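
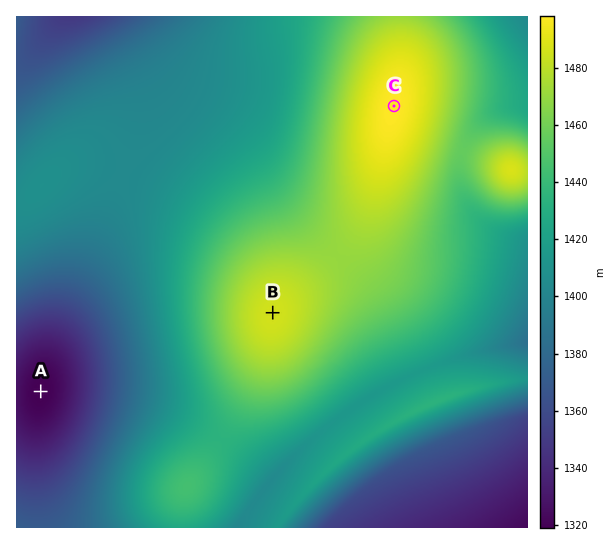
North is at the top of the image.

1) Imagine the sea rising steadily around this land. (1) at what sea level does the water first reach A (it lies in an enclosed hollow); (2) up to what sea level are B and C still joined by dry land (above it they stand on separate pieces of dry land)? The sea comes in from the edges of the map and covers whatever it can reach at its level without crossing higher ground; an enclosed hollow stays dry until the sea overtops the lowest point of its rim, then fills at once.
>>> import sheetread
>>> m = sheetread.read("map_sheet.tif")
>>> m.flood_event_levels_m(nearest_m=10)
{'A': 1330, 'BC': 1470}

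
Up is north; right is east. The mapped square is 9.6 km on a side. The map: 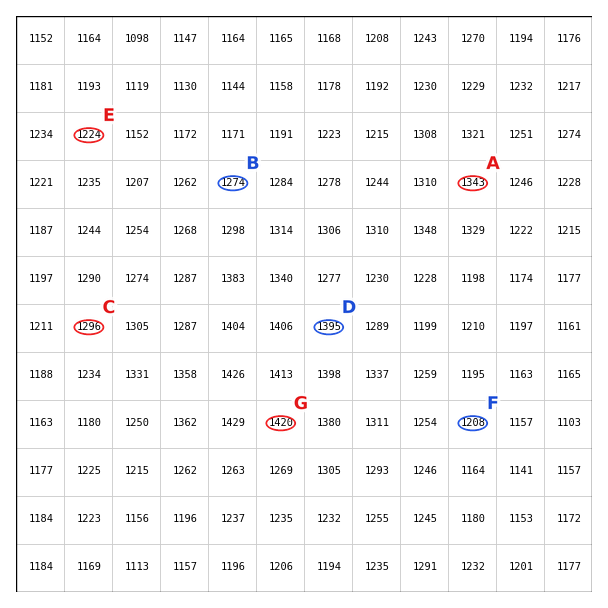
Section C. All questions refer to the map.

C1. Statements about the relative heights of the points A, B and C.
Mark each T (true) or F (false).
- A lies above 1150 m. T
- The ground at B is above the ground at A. F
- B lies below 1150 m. F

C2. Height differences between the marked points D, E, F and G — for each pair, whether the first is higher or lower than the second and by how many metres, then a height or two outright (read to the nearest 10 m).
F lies lower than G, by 210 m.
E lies lower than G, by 200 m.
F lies lower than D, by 180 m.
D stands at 1390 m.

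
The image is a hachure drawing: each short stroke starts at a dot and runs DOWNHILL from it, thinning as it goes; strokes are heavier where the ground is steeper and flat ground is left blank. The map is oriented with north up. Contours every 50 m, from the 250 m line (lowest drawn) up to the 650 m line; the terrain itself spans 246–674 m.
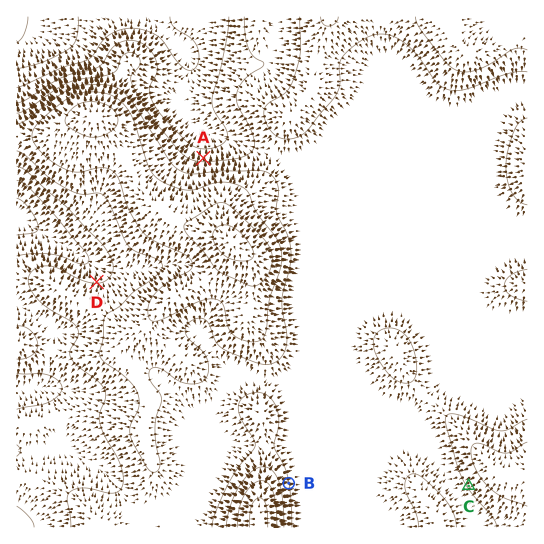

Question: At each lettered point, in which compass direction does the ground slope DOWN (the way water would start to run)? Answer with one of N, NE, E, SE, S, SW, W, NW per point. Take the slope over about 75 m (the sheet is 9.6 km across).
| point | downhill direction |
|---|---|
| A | N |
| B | E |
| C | SW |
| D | N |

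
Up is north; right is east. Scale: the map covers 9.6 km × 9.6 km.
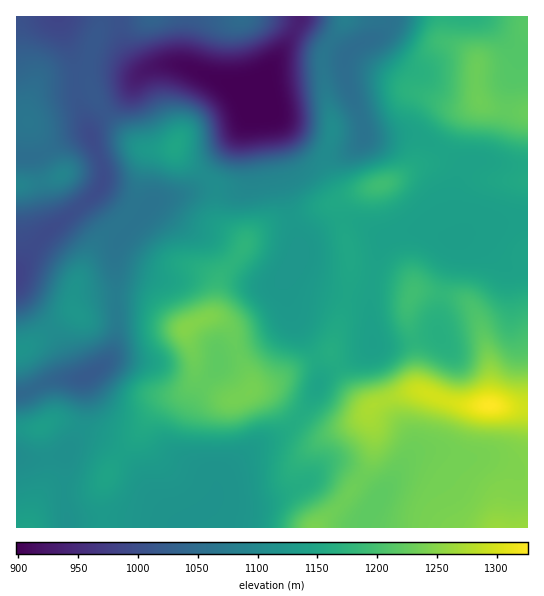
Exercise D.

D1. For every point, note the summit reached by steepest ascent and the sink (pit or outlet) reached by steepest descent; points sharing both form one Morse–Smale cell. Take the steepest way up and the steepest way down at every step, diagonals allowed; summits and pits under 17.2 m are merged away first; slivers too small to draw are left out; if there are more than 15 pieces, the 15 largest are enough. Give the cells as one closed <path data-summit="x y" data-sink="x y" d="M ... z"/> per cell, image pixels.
<path data-summit="490 406" data-sink="254 95" d="M527 220l-20 1-28 7-16 7-6 5-7 0-23-9-10-2-11 2-20 8-10 22-7 43-10-5-25-4-28-8-11-7-6-9-5 8 3 22 4 12 18 32 11 25-1 15-19 32-15 15-30 15-25 20-13 12-1 18-3 5-4 5-22 9-9 8-25-27-16-27-15-15-23-15-17-3-13 10-4 7-1 49 4 24 459 1z"/><path data-summit="186 327" data-sink="254 95" d="M257 100l-2 7-18 27-33 44-10 10-9 5-34 10-11 15-19 19-6 14 1 46 29 3 9 5 17 16 14 8 10 29 0 21-3 6-7 7-24 11-12 12-8 14-10 8-18 2-32-11-8 13 1 2 8-6 13 2 12 5 15 11 15 15 12 21 28 33 10-8 22-9 4-5 3-5 1-18 22-20 16-12 30-15 19-21 16-30 0-11-4-12-25-45-6-18-1-16 13-21 2-16-19-65-9-59z"/><path data-summit="479 101" data-sink="254 95" d="M527 16l-137 0-2 10-7 9-24 10-9 8-3 5-1 9 4 20 13 31 5 18 17 1 31-2 16 8 35 23-5 8-5 16 0 17 5 18-1 12 20-9 28-7 21-2z"/><path data-summit="382 185" data-sink="254 95" d="M267 109l-2 1 7 13 8 54 19 65 0 12-10 19 12 11 17 7 41 8 10 5 7-43 10-22 20-8 11-2 10 2 23 9 5 0 4-3 1-12-5-18 0-17 5-16 5-8-24-17-27-14-31 2-18-2-4 7-8 7-11 4-11 0-16-6-16-11z"/><path data-summit="175 146" data-sink="254 95" d="M174 64l-16 1-17 8-12 17-24 21 3 6 31 30 6 2 12 1-7 2-6 11-7 32-8 16 8 6 3 0 11-14 34-10 9-5 37-45 25-40-1-8-12-6-56-22z"/><path data-summit="186 327" data-sink="87 375" d="M133 297l-17 1 1 32-5 24-10 13-18 11 1 31-4 20 32 10 14 0 8-4 26-32 24-11 10-13 0-21-10-29-14-8-21-18z"/><path data-summit="62 175" data-sink="17 275" d="M86 79l-41 1-9 6-7 13-2 11 1 12 21 39 12 14-15 6-30 5 1 83 25-33 45-35 14-15 3-11-1-9-12-29 0-11 13-15-8-10-7-19z"/><path data-summit="242 18" data-sink="254 95" d="M299 16l-180 0 0 10 6 24 17 19 24-5 16 1 72 30 42-66z"/><path data-summit="490 406" data-sink="254 95" d="M299 20l-44 77 11 12 49 38 16 6 11 0 8-2 14-13 0-9-19-52-1-14 3-9-46-30z"/><path data-summit="77 313" data-sink="17 275" d="M95 193l-53 43-26 34 1 81 12-4 46-36-2-16 7-20 19-34 20-18z"/><path data-summit="77 313" data-sink="87 375" d="M115 297l-13 0-15 4-58 46-12 4-1 42 11-1 24-12 30-1 21-12 9-10 5-16 1-28z"/><path data-summit="62 175" data-sink="58 17" d="M101 16l-85 1 1 104 11 0 0-18 5-13 6-7 12-4 37 0 1-24 11-28z"/><path data-summit="27 527" data-sink="254 95" d="M65 453l-18 6-31-2 1 71 51-1-4-24z"/><path data-summit="175 146" data-sink="17 275" d="M105 112l-14 14 0 11 9 21 4 16-4 16 29 22 8-17 10-40 4-4 6-1-12-1-6-2z"/><path data-summit="62 175" data-sink="254 95" d="M118 16l-17 1-1 10-12 35 1 23 7 16 9 11 16-13 8-9 8-13 10-7-5-1-17-19-5-15z"/>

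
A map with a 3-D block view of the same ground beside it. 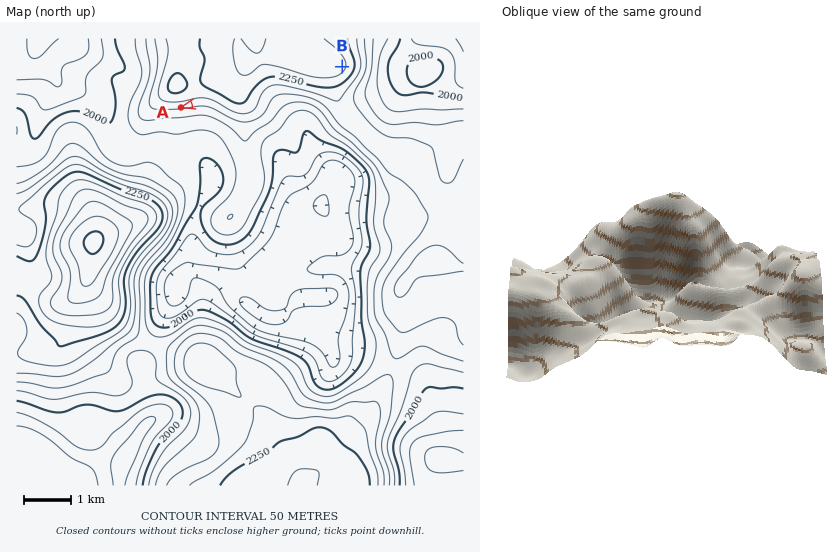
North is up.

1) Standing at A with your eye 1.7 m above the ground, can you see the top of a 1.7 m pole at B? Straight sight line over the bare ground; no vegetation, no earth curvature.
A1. no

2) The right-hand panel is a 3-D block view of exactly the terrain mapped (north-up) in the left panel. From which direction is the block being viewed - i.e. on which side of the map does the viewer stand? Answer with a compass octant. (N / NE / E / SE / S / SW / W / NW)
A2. E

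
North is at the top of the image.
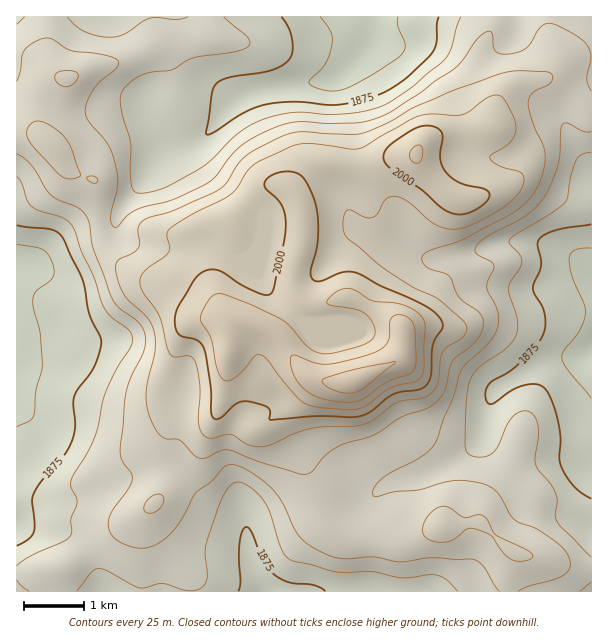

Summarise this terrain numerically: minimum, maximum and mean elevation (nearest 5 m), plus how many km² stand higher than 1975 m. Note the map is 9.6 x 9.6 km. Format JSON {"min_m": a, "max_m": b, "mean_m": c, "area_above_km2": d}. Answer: {"min_m": 1835, "max_m": 2090, "mean_m": 1930, "area_above_km2": 20.7}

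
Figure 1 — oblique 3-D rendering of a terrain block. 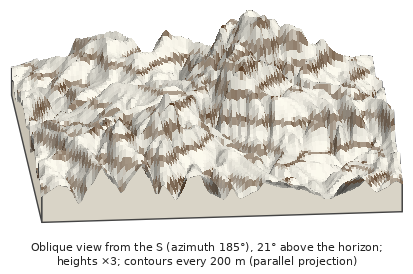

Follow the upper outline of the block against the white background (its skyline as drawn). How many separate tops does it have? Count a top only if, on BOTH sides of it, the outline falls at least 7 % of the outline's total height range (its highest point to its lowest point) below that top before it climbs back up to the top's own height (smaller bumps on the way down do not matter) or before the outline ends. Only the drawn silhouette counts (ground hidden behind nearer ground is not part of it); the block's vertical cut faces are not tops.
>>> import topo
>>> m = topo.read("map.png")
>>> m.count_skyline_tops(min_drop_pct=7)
3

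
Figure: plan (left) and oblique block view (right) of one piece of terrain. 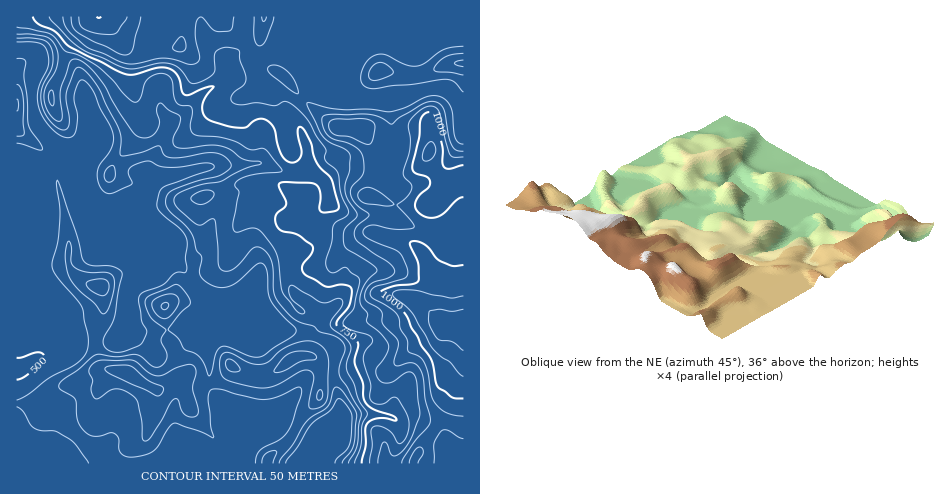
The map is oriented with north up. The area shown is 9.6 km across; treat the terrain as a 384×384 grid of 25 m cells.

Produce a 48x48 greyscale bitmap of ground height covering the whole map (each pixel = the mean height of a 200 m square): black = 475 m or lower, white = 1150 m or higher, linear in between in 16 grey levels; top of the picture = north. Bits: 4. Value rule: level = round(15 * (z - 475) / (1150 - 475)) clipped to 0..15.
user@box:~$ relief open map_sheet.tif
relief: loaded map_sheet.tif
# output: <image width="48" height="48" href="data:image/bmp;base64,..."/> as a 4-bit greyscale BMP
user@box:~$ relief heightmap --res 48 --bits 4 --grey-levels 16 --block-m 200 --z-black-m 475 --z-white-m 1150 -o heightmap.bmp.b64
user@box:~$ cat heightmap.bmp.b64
<image width="48" height="48" href="data:image/bmp;base64,Qk32BAAAAAAAAHYAAAAoAAAAMAAAADAAAAABAAQAAAAAAIAEAAATCwAAEwsAABAAAAAAAAAAAAAAABEREQAiIiIAMzMzAERERABVVVUAZmZmAHd3dwCIiIgAmZmZAKqqqgC7u7sAzMzMAN3d3QDu7u4A////ABERERIiIzMiIiIjMiNEMRERI1eJmrqpmRERERIiMzMzIiIjMiI0MhEREkaIiKupmRERESIzMzRDIiIzIiIiMyERETaId5qpmREiIiMzMzRDMjMzIiIiIzERETaId4mpmiIiIjMzMzREMzMyIiIiIzIRETZ3Z4mqqiIiIjNDM0REREQyIiIiIjMyETVmZ4mquyIiIzNEM0RVREQyIiIiIjRDEkZ3d4mruxIiMzNERERVREQyMzMzMzRUI1eIeIm7zBEiMzRERFVVVUMzNEREQzRUNFeIiIm8zBERIzRFVWVERUQzRVVVVERERWeJmIm8zRERESNFVVQzNEMzVVRFVVRURWeJmZq83RERERIzMzMiMzMjRDM0VVVURWeImqvN3hERERIiESIjMzIiMiIjRFVERGeImrzd3hEREREiEREjMyIiIiIiI0RERWeImrze7hERERIiEREjMiIiIiIiIjRFZ4iJq83u7hERERIiIRI0MiIiIiIiI0RFZ4iaq83u7hERERIzIRJFUyIiIiIiNVVVVoiavN7u7hERESIzIRJFVDIiIiIjRVVVVomrze7d3REREiNEMREjMyIiIiIkVVVmZnm83d3MzBEREjREMRERIiIzMyIkVVZmZniqu7zMzBERIzMzIhEREiM0RDIkVWZ3d3iJmrzMzBERIyIRERERESM0REM0VmZ3d4iZqrzMzBERIyERERERESM0REREVmZ3iImaq8zLuxERIyERERERESM0RURFZmZniZqru8y7uxERIyERERERESM0VVVWZmZniau7u7u7uxERIhEREREREjREVVVWZmZniJq6qru7uxEREhERERERI0RERVVmZmZmd4mqqrzMuxERIhERERESNFVURVVmZmZmZ5qqq7zcyxERIRERERESNFVVVVVWZndmaKu7qrzNzBERIRESIhESI0RVVVVWZ3dmeauqqrvMzBERIRETMiEREiMzRVVWZmZmeJqqqrvMzBERERETMhERERIiM0RVVVVneJqqq8zMzBERERESMiIiIiIiM0RFZmZ3iJqqqs3cuxEhERERIzMzNDMzNFVVZ2Z3iJqqqr3cqiIhERERI0QzREREVVVWZ2Z4mquqqrzcqDIRIiERI0RENFVVZmZmZmeKu7uqqrzLmDESMyERJERENFZmZmZmdmeau7uqmrzLmDEUQyESNFVERFZnd3Znd3iZmZmZmavKmDElQyETRVVERVZnd3d3d4iIiIiIiJqpiDElQxEjRVVEVmZnd4iIiIiIiIiIiIiIiDEkQyEkVVVUVndmZ3iIiIiIiIiYiIiIiCETRCI1VmZVVnh3ZniImIiIiImqmZmZmSESRDNWZ4d2Z4iHd3iIiIiIiImqmYmaqiESREVniZmYiZiHd4iIiIiIiIiZiIiJqhESRniZqpmZmpiHd3iIiIiIiIiIiIiIiSI0V4mqqqmZmZiIiIiYiIiIiIiIiIiIiFVWeKu7uqmZmZiIiIiYiIiIiIiIiIiIiFZniavLu6mZmZiJmIiYiIiIiIiIiIiIiA=="/>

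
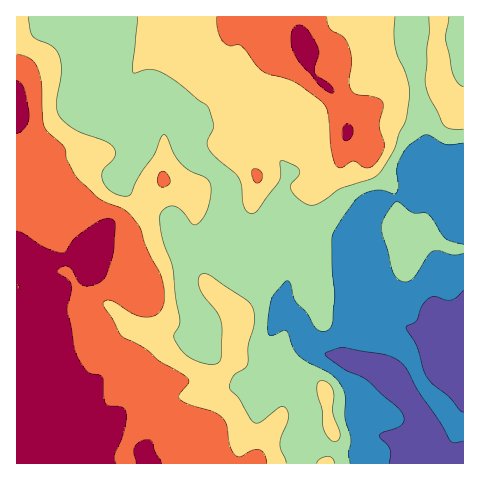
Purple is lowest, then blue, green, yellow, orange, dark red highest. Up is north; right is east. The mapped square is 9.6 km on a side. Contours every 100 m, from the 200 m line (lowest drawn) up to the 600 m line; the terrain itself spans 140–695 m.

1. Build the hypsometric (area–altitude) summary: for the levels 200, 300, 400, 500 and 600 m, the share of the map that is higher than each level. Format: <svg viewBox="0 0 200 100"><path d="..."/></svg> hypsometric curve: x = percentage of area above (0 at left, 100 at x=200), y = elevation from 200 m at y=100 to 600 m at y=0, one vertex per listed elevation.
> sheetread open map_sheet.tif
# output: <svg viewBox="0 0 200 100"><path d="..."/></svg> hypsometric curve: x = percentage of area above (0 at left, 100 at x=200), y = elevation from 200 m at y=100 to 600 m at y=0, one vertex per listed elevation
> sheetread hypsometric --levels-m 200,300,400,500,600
<svg viewBox="0 0 200 100"><path d="M190 100l-27-25-56-25-50-25-36-25"/></svg>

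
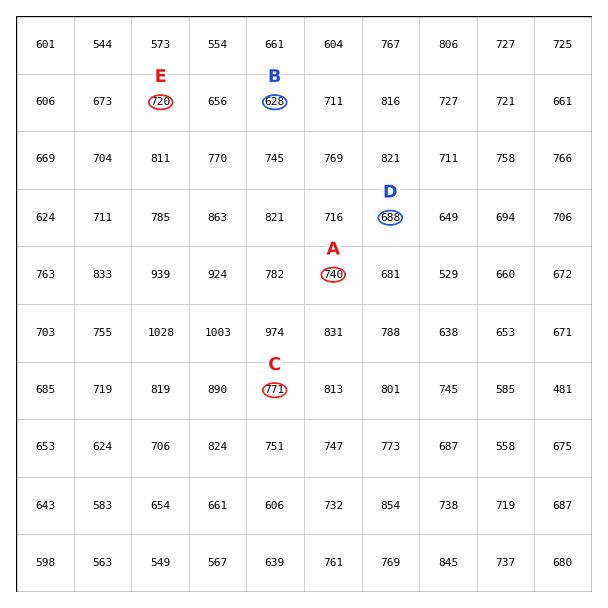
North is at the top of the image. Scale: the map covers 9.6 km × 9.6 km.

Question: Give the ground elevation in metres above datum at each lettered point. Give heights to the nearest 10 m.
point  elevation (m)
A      740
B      630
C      770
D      690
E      720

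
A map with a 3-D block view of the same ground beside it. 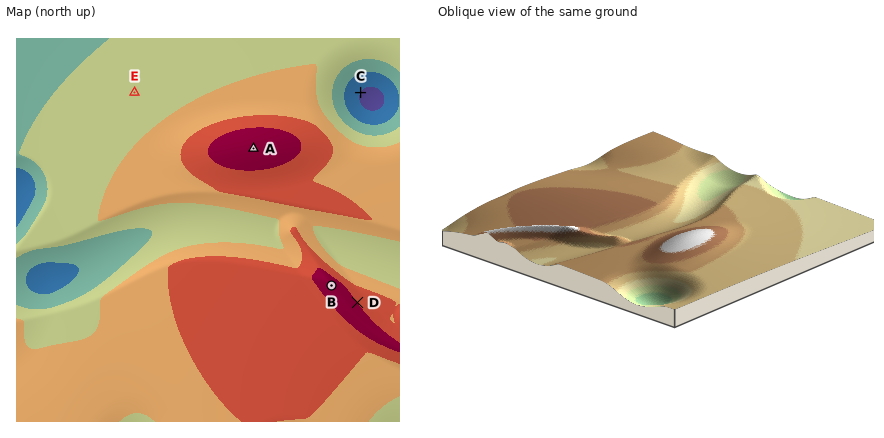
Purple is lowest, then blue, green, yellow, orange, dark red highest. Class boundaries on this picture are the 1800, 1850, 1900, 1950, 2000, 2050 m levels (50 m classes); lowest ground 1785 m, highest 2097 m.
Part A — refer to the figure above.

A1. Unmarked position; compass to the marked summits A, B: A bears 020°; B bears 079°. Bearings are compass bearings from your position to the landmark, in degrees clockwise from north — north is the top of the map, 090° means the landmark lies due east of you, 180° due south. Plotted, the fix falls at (194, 312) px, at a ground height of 2010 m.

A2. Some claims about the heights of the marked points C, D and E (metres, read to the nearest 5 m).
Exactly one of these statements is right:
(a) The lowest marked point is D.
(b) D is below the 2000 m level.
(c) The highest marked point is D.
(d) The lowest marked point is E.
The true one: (c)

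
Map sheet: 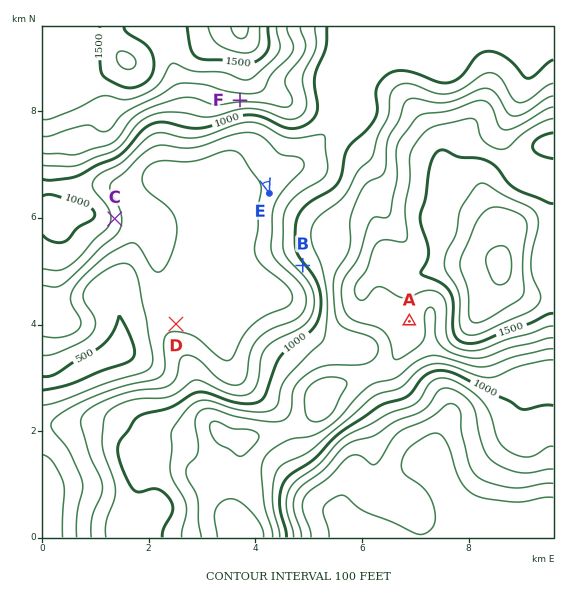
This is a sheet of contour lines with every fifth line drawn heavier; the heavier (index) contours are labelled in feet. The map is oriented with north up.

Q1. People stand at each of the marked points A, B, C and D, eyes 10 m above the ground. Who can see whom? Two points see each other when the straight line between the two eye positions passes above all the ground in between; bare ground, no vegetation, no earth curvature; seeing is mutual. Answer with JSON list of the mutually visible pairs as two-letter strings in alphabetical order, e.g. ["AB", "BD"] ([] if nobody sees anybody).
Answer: ["BC", "BD", "CD"]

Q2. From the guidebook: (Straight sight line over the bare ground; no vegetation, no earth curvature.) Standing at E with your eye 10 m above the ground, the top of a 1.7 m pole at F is visible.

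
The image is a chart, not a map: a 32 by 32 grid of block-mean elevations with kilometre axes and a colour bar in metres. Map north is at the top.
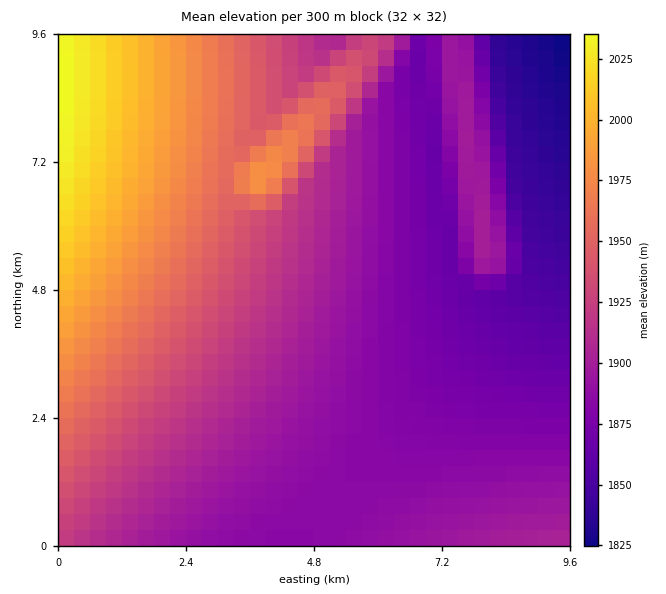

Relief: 1825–2040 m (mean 1915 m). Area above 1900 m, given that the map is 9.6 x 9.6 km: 44.5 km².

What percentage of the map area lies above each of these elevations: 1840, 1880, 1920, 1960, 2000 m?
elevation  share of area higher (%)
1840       97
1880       77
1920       37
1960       19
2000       6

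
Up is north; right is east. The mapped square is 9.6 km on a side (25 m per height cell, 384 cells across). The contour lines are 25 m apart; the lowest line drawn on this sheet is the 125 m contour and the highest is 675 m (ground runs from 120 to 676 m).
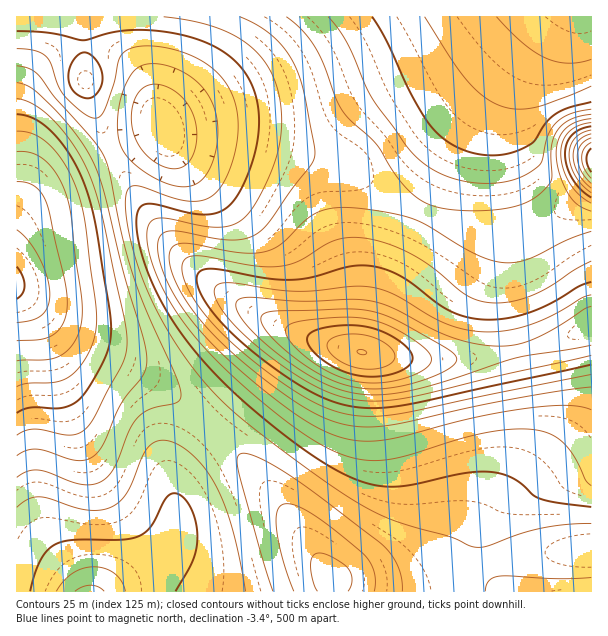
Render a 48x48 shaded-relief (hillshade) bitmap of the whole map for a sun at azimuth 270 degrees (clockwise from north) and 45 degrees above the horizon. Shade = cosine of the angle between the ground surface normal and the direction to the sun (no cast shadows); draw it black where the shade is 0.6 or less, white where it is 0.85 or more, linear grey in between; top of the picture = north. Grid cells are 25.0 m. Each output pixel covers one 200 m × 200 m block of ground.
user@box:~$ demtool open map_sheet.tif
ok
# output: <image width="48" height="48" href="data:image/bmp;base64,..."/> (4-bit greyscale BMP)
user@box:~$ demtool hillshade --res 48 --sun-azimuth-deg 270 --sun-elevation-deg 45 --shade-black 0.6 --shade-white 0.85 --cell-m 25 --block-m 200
<image width="48" height="48" href="data:image/bmp;base64,Qk32BAAAAAAAAHYAAAAoAAAAMAAAADAAAAABAAQAAAAAAIAEAAATCwAAEwsAABAAAAAAAAAAAAAAABEREQAiIiIAMzMzAERERABVVVUAZmZmAHd3dwCIiIgAmZmZAKqqqgC7u7sAzMzMAN3d3QDu7u4A////AIiZmGREVWZmZVRDM0V4mZiHd3d3d3d3d4iIh2VVVmZmVUQzNEV4mZmHd3d3ZmZmZoiId2ZmZmZmVUQzNFZ4mZiHd3d2ZmZmZnd3d2ZmZmZlVEMzRWeIiYiHd3dmZmZmZnd3dmZ3d3ZlVEM0RWeIiIh3d3dmZmZmZnd2Zmd3d3ZlVEM0VniIiId3d3d2ZmZmZndmZmd4h3ZlRERFZ4iYiHd2Zmd3d2ZmZndmZmeIiHZVRERFZ4iYh3dmZmZ3d3d3d3dlVniIiHZVRERWeImIh3ZmZmZ3d3d3d3dlVniZiHZVREVniJmId2ZmZmZnd3d3iHdlZniZiHZVRVZ4iZmId2ZmZmZmd3d3iHdlZ4mZh2ZVVWeImZiHdmZmZmZmZ3d3eHdmZ4mZh2ZVZniJmZiHdmZVVWZmZ3d3d3dmeJmZh2ZmZ4iZmZiHdmVVVVVmZmd3d3dmeJmZh2ZneImZmZiHdlVVVVVVZmZ3d3dneJmZh3d4iZmqqZmHdlRERERVVVZmd3dniJmZh3eImaqqqqmIdlRDNERERVVWZnd3iZmZiIiZqqqqqqqYdlQzM0RERERVVWZ3iZmZmZmaqru7u6qZdlQzNERVVVVERGZ3iaqZmaqqu7u7u7qpdkMzNEVWZmZVVGZ4maqqqqu7u7u7uqqYZTMiNEVmZ3d2ZXd4mqqqq7vMzLu6qZiHVDIiNEVmd3iId3eJqqu7u8zMzLqYh3dmVDMzNEVmd4iJmHiZq7u7zM3cy6h3ZmZmVUMzRFVmd4iZmYiaq7u8zd3cuYZlVmZmZVRERVVmZ3iJmYmau7vM3d3Kl2VVZnd3ZlVVVVVmZ3eIiJmqq7zN3tyodVVWZ3d3ZmVVVVVmZ3eIiJmaq7zd7cqHVVVnd4d3ZmVVVVZmZ3d4iImaq83e3LllVWZ3iId3ZmVVVWZmZ3d3d4iZq83u25dVVneIiId3ZmZWZmZmZnd3d4iZq83tuXVVZ4iIiId2ZmZmZmZmZmZnd3iJrN3cp1VWeImZiHd2ZmZmZmZmZmZmZneJvN3KhlVniZmZiHd2Znd3d3dmZmVVMneKvNy4ZEV4mZmZiHdmd3d3d3d2ZlVBAHeKvNuWVFaJmZmZiHdnd4iId3d2ZlQQAHeazMp1RFeJmZmZiHd3eIiIh3d2ZlMAAHibzLhkNGiZmqmZmHd3eIiIh3d2ZlIAAHiby6dDNXiZmpmZmId3iImIh3d3ZlEAAHiruoUyNXiZmZmZmIiIiIiIh3d3ZlIAAIirunQiRniZmZmZmYiIiIiIh3d3dmQgAYmruFISRniZmZmZmZiIiIiIh3d3d2ZUM4m7qEISRniJmZmZmZiIiIiId3d3d3ZmVYmrp0ITRniImZmZmZiIiIiId3d3d3dmZYiql0MjVniIiZmZmZiIiIiId3d3d3d2ZniJh1REVneIiIiZmYiIiIiId3d3d3d3Znd4d2VVZ3d4iIiIiIiIiIiId3d3d3d3Zmd3dmZmZ3d3iIiIiIiIiIiId3d3d3d3dmZnZmZmZ3d3d4iIiIiIiIiId3d3d3d3dg=="/>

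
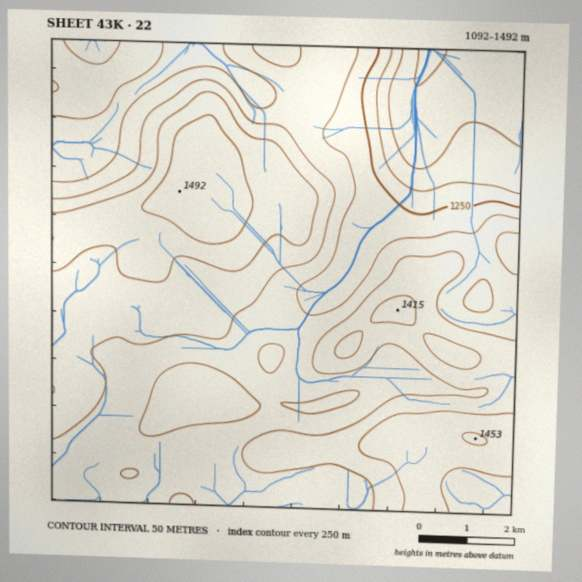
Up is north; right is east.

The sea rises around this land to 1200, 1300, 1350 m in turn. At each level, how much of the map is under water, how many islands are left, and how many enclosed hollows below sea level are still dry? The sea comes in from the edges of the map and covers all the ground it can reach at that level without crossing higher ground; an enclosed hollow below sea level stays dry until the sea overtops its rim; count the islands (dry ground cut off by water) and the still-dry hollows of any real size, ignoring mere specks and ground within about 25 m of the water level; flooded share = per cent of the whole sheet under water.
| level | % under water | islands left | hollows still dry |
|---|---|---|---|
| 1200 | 8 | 0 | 0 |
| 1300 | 20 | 0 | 0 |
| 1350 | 58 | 0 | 0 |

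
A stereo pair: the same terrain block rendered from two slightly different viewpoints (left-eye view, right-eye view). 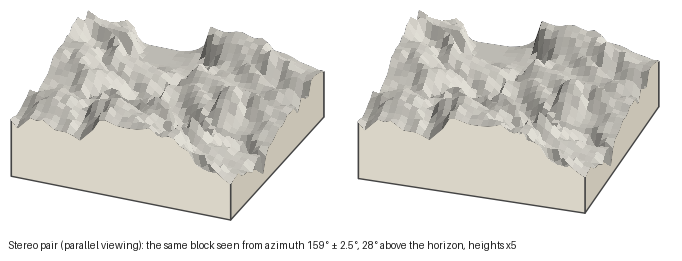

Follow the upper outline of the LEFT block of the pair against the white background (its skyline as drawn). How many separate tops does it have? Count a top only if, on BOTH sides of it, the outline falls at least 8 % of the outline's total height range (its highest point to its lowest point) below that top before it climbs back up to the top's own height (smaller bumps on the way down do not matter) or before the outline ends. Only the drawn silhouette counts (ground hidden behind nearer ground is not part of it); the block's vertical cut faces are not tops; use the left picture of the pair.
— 3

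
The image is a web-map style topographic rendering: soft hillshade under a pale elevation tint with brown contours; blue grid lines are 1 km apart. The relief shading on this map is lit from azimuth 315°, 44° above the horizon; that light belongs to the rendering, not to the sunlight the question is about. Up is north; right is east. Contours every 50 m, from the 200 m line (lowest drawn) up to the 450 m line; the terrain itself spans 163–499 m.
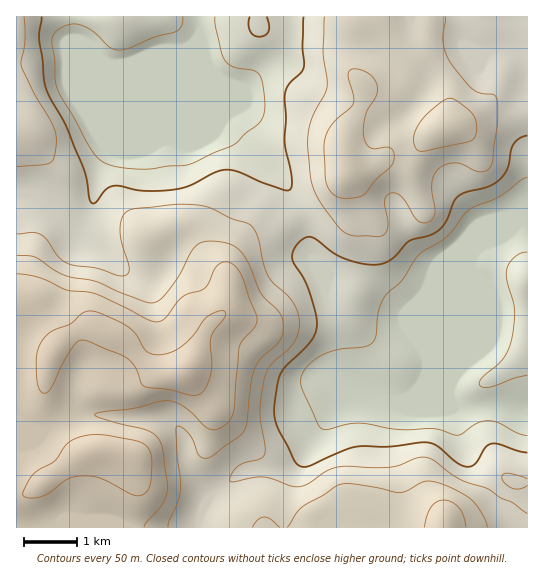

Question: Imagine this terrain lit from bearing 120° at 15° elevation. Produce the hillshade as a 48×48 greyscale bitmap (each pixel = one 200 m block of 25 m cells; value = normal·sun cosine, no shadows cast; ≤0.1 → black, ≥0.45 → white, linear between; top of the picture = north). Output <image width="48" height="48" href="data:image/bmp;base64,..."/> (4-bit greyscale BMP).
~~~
<image width="48" height="48" href="data:image/bmp;base64,Qk32BAAAAAAAAHYAAAAoAAAAMAAAADAAAAABAAQAAAAAAIAEAAATCwAAEwsAABAAAAAAAAAAAAAAABEREQAiIiIAMzMzAERERABVVVUAZmZmAHd3dwCIiIgAmZmZAKqqqgC7u7sAzMzMAN3d3QDu7u4A////AJmYd3d4ic3blkRFZnZWd3d3dlMjeqqph5qph3h3ec7sp1RFVmVFZ3d3dlMjaaqYd4mrmIh3eb7tuGVEVWUzVmd3dlQjV4mHd1abqYd3eK3tuXZURWUxJFZmZlREVmd3d0RomYh3eKzcqph2VmZBAkVVVURWZlRWZ1RFeIiHeb3bmaqXd4hiACREQzNXdkI1ZmVERniHeL3ZeKupiZmEESNEMyNXhkI1VXZUM0ZmZ6zJZ6y6qqqWQiNEQyJHdjI1VXdlQzRFVXqoZpzMu6mXZDRFRDI1ZTNGZnd3ZURVVniHVpzd3LmIdkRVVURFVTNWdmeIh3d4iZmGVove7bmIh2ZmZmZmZVVXd2aKmHiJq7uXd4rO7sqIh3d3d3d3dmd4iFV6qGd4iaupmprO/tuYiHd3d3d3ZmiJmUR6qGZmZniJu7q+/tyYd3d3d4d3dUaJmURquWZmZVVXrLq9/+25h3h3d4h3dkNXiERZuoZmZlQ0erqs7//rmIh3d4h3d2Q0Z1RHqod3d3UzWKqqzv/+uYiId4h3d3ZDRWRFeYd3iIZDR6uqq9/+ypmZiHd3d3djNHZEVmZ3eHVERpq6qs3duYmqmHd3d3d0I3dlRFZmd2Q0RXmrqazMqImqqHd3d3d1M3d2VEVmZkISRFebqZq7l3irqYd3d3d1M3d3ZEVmZkIBMzWbuYmqhmeruph3d3dlNGZnZEVmVVMRMzSMyoiZhmeaqql3d3dkM1VmVEVlVWUiMySMyoiId2eJq7qHd3dkIlV3ZEVVVXZTMzSLy5iId3eJrMuXd3ZUIkWJhlVURXhkQzR6uqmYd3iJrNy5d3ZkM0WJh2VTRXiGVEV5maqYZniJrN3dqHdmRFV4h2VDNGeHdmZniJqYZWiImqvf+4d3ZWZ4h2VCI0Vnd3ZneIiHVWeImYi//qh3d2Z3eHVDMzNFZndmd3d2VXiJqGad/sqYd2d3eIZEQzMzRWd2Z3ZURYmrqGabzcy6mHd3iZZEVEMyM1Z3ZmZDJIq8uGirqrzduoh3iqdVVURDIjVnZmUyE2m8uYm7mZve3JmImqhlVVVUIiRWZlQxEliaqYm7qInN3JmZmql2VVVVQiNVZVQyEliIiHi7qYnNy5mqu6l3d2ZmZDNFVUMyEliHZ3eauprMuomrzKh3d3d3d1RFVDMyEliXZlVoqqvMuniby5d3d3d3d3ZVQzMyEleYdlM2iau7qnibuod3d3d3d3dlQyMzIkaJh2MjZ5qqmHiruXd3d3d3d3d2QyNEMjV4iIUzV4iZh4m8qHd3d3d3d3d2QyNEMzV4iIdUV3d4mIrcl3d3d3d3d3d3UzMzMzV4iIh1aIZnmZvdl3d3d3d3d3d3ZURDIjVnd3h3eIZXiZvdl3d3d3d3d2Z4h1VDIkVnd3eIiHdmeKvcl3d4qYd3dlRoiHZDI1Zmd3eJmHd3d8zcl3Zoq6mIdkRWiIdDNFZ3d3d5mHeId83cqGZnmqqqhkNGeIdCNFZ3iHZ5mHeIh7zcqXZnmZqqlkRWeIdCJFZ4iIZ5mHiIhw=="/>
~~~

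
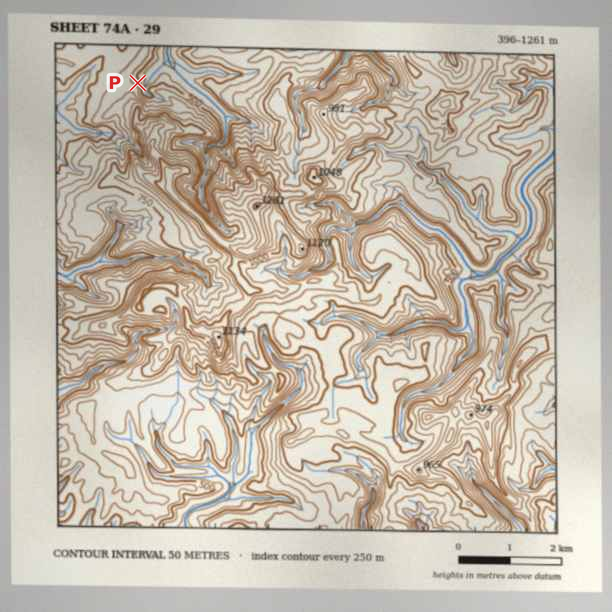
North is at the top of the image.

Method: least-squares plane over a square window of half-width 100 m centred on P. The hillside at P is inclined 26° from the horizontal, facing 69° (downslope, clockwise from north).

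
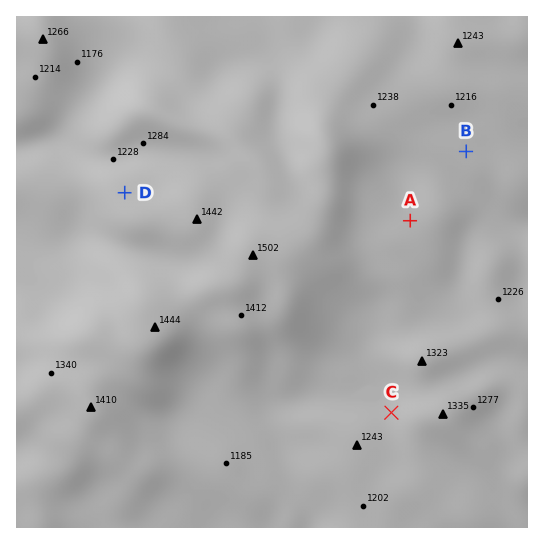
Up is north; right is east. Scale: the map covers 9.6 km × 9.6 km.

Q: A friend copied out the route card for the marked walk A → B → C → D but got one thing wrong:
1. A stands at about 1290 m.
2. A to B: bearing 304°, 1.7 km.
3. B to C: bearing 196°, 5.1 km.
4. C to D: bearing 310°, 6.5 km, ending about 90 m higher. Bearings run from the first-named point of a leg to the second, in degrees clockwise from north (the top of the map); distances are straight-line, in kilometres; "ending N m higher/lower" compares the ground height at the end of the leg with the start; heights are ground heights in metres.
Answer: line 2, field bearing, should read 39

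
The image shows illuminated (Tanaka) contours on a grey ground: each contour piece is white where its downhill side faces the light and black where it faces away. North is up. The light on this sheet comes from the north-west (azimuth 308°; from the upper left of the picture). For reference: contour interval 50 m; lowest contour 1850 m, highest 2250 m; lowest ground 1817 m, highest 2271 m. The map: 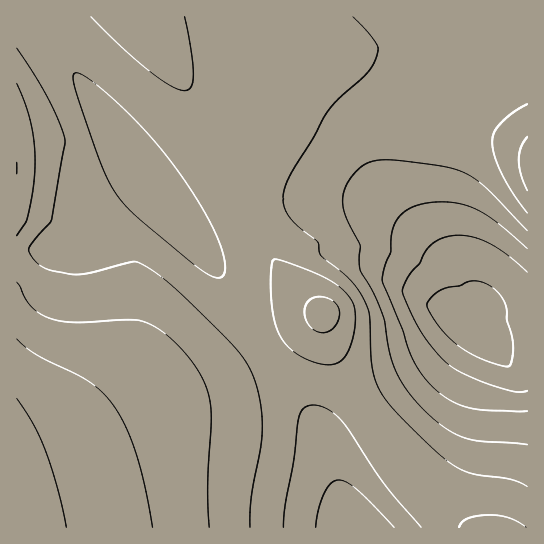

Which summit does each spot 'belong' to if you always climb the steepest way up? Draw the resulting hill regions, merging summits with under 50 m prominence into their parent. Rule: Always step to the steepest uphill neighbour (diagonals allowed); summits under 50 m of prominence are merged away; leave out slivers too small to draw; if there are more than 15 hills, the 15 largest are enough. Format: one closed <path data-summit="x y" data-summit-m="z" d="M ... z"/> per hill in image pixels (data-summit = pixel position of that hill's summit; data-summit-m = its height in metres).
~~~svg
<path data-summit="17 527" data-summit-m="2271" d="M527 16l-492 1 2 6 47 63 36 57 24 34-39 28-7 30-31 5-33 11-18 3 1 274 511-1-1-210-22-1-32 17-10-5-30 33-87 55-14 14-4 8 1 19-10-27-15-25-40-54-51-88-30-38 0-2 14 0 28-16 18-6 106-2 22 5 19 9 28 22 25 24 18 23 1 43 6-36-19-40-8-38 0-20 6-33 12-40 13-24 30-31 26-17z"/><path data-summit="326 314" data-summit-m="2168" d="M349 199l-106 2-18 6-28 16-14 0 36 48 50 88 35 46 15 25 8 23 2-18 17-19 87-55 31-34-3-2 2-40-20-26-25-24-28-22-19-9z"/><path data-summit="527 163" data-summit-m="2123" d="M527 47l-25 16-30 31-13 24-15 53-3 20 2 31 6 27 19 40-5 24 0 13 10 7 32-17 23 1z"/><path data-summit="17 167" data-summit-m="2200" d="M34 16l-18 1 1 236 17-2 33-11 31-5 7-30 39-28-24-34-36-57-47-63z"/>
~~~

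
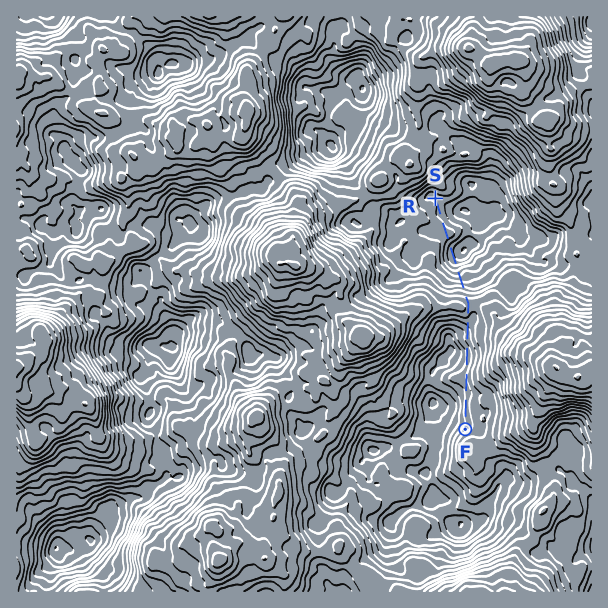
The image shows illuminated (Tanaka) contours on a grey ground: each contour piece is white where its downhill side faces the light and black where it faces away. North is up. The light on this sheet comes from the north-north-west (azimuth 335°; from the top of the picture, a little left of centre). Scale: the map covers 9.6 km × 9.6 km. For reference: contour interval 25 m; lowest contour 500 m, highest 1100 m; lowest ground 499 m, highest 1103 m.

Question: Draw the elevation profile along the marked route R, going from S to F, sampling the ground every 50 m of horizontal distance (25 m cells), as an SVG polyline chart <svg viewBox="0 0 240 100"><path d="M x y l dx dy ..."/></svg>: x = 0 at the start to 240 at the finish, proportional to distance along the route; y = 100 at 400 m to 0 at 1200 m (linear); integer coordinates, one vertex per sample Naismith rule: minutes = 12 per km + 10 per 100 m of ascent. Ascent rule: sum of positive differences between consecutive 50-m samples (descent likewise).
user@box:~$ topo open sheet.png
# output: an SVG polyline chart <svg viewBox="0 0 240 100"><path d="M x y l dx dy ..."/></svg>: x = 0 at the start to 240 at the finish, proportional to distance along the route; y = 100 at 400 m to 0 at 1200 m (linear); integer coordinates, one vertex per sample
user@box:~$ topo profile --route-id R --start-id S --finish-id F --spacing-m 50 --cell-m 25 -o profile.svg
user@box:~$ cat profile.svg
<svg viewBox="0 0 240 100"><path d="M0 70l3 0 3-1 3 0 3 1 3 0 3 0 3-1 3 0 3 0 3-1 4 0 3-1 3 1 3 0 3 2 3 2 3 1 3 1 3 1 3 0 3-1 3 0 3-1 3-2 3-2 3-2 3-1 3-2 3-1 3-2 4-2 3-2 3-1 3-2 3-1 3-1 3-1 3 0 3 0 3 1 3 1 3 1 3 1 3 1 3 1 3 1 3 0 3 0 3 0 3 1 4 1 3 1 3 1 3 0 3 0 3 0 3 0 3-1 3-1 3 0 3-1 3 0 3 1 3 1 3 0 3 1 3 0 3 0 3 0 3-1 4 0 3 0 3 0 3 1 3 0 3 0 3 0 3 0 2-1"/></svg>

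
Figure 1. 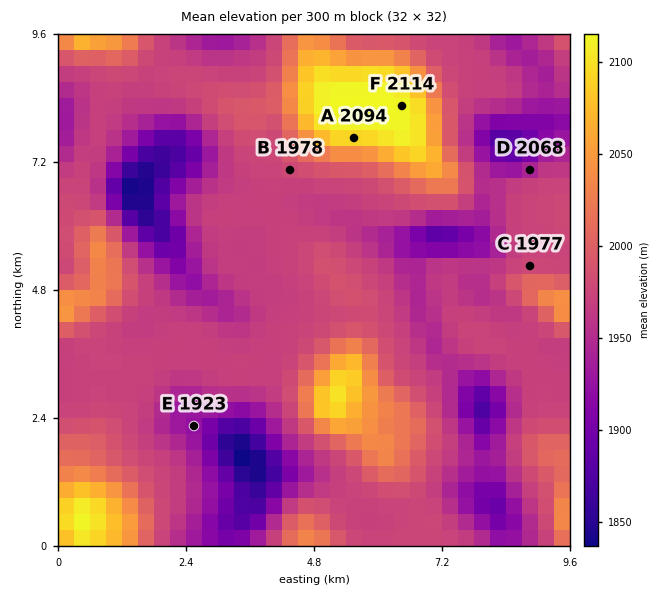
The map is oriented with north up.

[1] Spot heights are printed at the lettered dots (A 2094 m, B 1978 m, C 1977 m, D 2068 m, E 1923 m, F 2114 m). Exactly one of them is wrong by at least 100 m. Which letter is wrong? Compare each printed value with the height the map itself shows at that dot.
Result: D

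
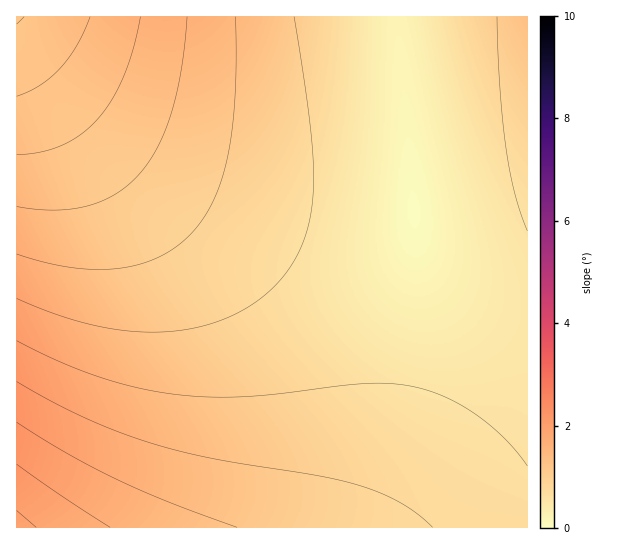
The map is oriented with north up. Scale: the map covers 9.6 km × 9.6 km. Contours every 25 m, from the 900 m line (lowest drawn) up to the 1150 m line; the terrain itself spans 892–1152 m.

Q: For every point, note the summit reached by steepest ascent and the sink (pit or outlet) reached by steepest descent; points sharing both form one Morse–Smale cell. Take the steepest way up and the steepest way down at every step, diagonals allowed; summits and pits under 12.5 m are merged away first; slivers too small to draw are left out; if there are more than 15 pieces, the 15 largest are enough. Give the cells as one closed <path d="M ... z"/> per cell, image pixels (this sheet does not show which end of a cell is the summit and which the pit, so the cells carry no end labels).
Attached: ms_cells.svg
<path d="M397 16l-381 1 1 511 344 0 2-2 21-49 15-50 9-46 7-63 1-63-3-62z"/><path d="M527 16l-130 1 18 198 0 103-7 63-12 57-16 49-18 41 166-1z"/>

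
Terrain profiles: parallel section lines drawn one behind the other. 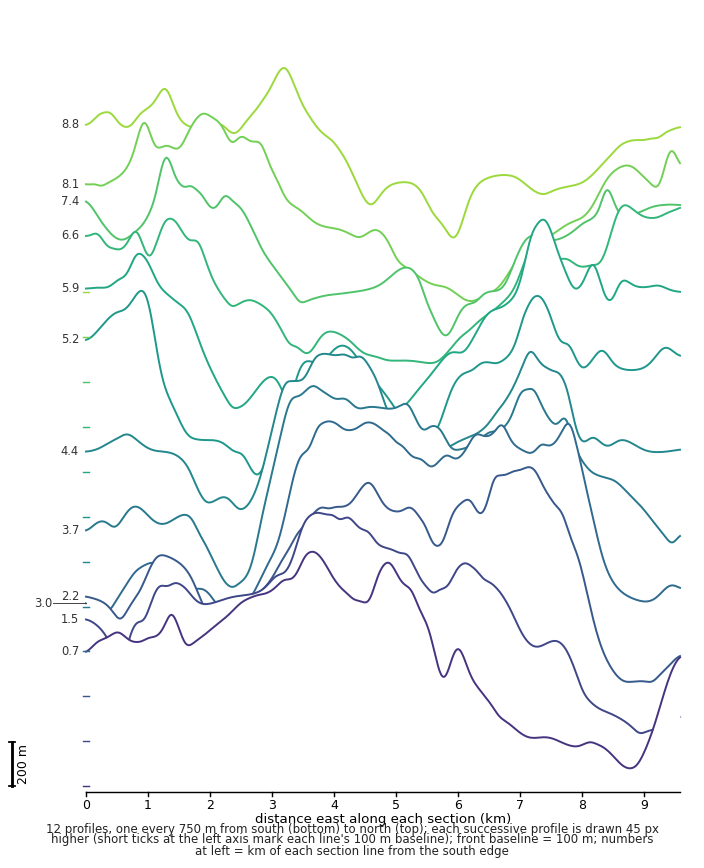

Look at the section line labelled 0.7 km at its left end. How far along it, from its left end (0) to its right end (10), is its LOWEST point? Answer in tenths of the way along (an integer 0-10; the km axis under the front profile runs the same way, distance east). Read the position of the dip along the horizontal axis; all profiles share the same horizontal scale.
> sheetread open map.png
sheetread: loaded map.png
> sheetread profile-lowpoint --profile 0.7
9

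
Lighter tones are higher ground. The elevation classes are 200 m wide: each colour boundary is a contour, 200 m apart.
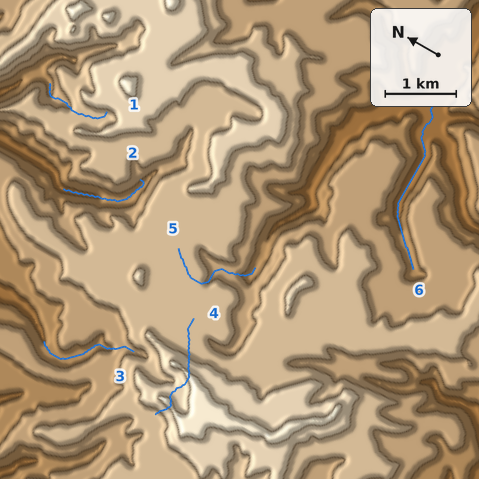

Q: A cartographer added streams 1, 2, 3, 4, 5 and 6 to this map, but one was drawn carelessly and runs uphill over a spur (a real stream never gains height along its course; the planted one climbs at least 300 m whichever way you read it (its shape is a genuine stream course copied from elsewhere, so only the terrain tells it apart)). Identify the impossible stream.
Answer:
4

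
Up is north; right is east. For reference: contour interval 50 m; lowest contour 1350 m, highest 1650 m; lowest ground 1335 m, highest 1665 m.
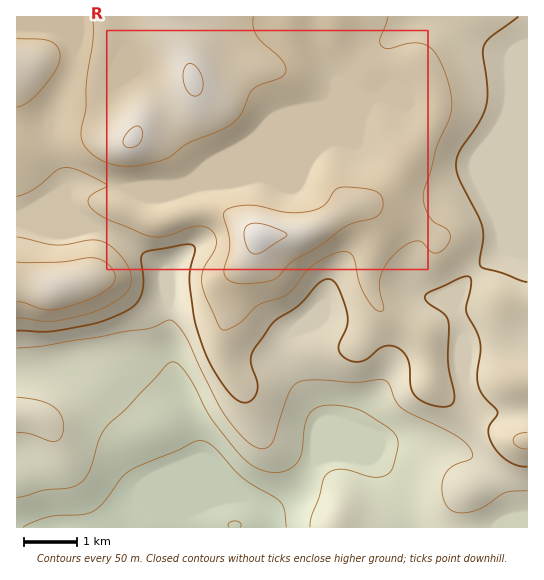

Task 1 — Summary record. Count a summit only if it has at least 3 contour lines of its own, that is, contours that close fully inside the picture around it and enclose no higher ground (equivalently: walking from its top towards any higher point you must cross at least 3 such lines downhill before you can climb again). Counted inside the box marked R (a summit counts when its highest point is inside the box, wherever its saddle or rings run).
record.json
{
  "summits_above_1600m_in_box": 0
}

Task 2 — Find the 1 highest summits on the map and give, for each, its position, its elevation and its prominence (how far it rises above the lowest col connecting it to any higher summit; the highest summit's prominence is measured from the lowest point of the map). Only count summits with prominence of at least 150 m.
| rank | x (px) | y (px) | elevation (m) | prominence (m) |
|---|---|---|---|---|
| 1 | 258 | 237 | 1665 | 330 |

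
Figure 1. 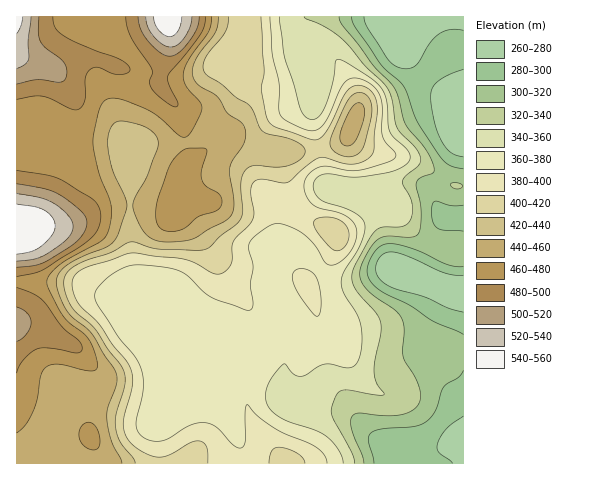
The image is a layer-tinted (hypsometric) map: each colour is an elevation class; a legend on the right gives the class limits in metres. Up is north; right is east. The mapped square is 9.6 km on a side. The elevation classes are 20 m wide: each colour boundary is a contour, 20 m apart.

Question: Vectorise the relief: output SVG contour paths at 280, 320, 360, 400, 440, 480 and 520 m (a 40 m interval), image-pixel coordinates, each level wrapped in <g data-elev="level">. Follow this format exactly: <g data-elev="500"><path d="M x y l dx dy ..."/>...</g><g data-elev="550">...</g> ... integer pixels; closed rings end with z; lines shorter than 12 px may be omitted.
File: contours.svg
<g data-elev="280"><path d="M453 463l-14-11-2-7 4-8 5-8 17-13"/><path d="M463 312l-16-4-23-11-35-11-10-8-3-5 0-6 2-7 4-5 6-3 5 0 16 5 35 16 10 2 9 0"/><path d="M463 157l-12-5-10-12-6-17-4-26 1-8 5-7 11-7 15-6"/><path d="M463 30l-12 0-11 3-10 9-13 22-6 4-8 1-8-4-7-6-21-32-3-10"/></g><g data-elev="320"><path d="M364 463l-2-8-11-27 0-8 2-4 7-3 26 3 18-2 12-7 4-5 1-6-4-15-14-24 1-28-2-10-6-8-21-14-10-9-5-10 0-9 10-21 9-10 10-2 22 1 7-3 2-7 1-16-5-28 4-5 13-5 1-4-2-8-5-10-22-27-7-27-4-9-22-24-30-39-3-8"/><path d="M453 188l7 1 3-3-3-3-7 0-3 2z"/></g><g data-elev="360"><path d="M343 463l-1-7-4-7-12-13-12-6-28-9-13-9-7-10 0-12 6-13 12-13 2 1 8 10 7 1 24-12 7 0 14 4 5-1 6-4 3-9 2-17-2-15-4-9-12-20-3-12 3-10 18-29 3-11-1-8-3-6-8-5-27-10-7-3-5-10 1-9 5-4 6-2 30 3 34-5 16-7 4-5 0-5-4-6-12-11-4-6-2-7-1-24-6-13-12-11-28-17-4-1-1 2-4 26-10 25-4 5-4 2-5 0-5-3-4-8-15-49-6-42"/></g><g data-elev="400"><path d="M208 463l-1-15-2-4-4-3-9 1-21 12-12 3-7-1-9-4-14-12-5-8-1-9 9-38 1-8-2-8-5-8-14-17-13-20-21-21-5-11-1-11 3-7 8-5 49-16 52 6 11 4 18 10 9 0 6-4 4-6 0-17 2-5 15-16 4-7 1-7-3-21 1-5 3-4 8-2 18 4 6-1 24-19 9-5 6 0 18 6 9 0 10-2 8-7 3-7 3-43-5-12-9-7-9 0-7 5-19 38-6 7-4 3-7 0-33-11-8-5-4-8-5-25 3-20-3-53"/><path d="M305 463l-3-5-5-5-9-4-9-2-5 1-2 3-3 12"/><path d="M334 250l7 0 6-6 2-9-2-8-6-6-7-3-9-1-9 2-2 4 2 7 11 14z"/></g><g data-elev="440"><path d="M122 463l-11-22-4-22 1-12 9-24-1-11-25-39-18-16-7-8-8-18-1-12 3-7 7-7 16-9 25-10 6-5 4-7 8-23 1-8-15-34-5-26 3-13 3-6 4-2 9 0 18 4 9 6 5 8 0 8-10 25-12 22-3 9 1 7 5 12 9 13 6 4 8 2 27-2 35-18 7-7 3-13-4-34 3-8 11-17 2-7-1-7-4-7-14-10-10-16-20-13-5-10 1-7 4-9 19-25 2-15"/><path d="M344 145l4 1 3-1 7-10 7-22-1-7-3-3-4 0-4 3-10 18-3 14 1 4z"/></g><g data-elev="480"><path d="M17 373l6-12 14-12 12-1 28 5 4-2 1-3-3-7-17-14-20-27-9-6-16-7"/><path d="M17 277l25-7 40-25 14-13 4-8 1-8-2-9-5-7-31-19-14-5-32-6"/><path d="M17 99l17-3 8 0 10 3 18 10 7 1 4-2 3-6 1-24 5-9 8-2 14 7 7 1 7-2 4-3-2-4-8-6-39-16-18-9-8-8-2-10"/><path d="M126 17l1 10 4 11 21 31 0 5-3 8 2 6 11 11 13 8 3-1 0-3-9-19-1-8 32-41 4-9 2-9"/></g><g data-elev="520"><path d="M17 261l18-2 13-6 20-15 4-6 1-5-4-11-15-13-14-5-23-4"/><path d="M17 69l8-5 3-4 0-20 3-23"/><path d="M146 17l1 9 6 10 9 8 9 3 7-2 6-7 6-11 2-10"/></g>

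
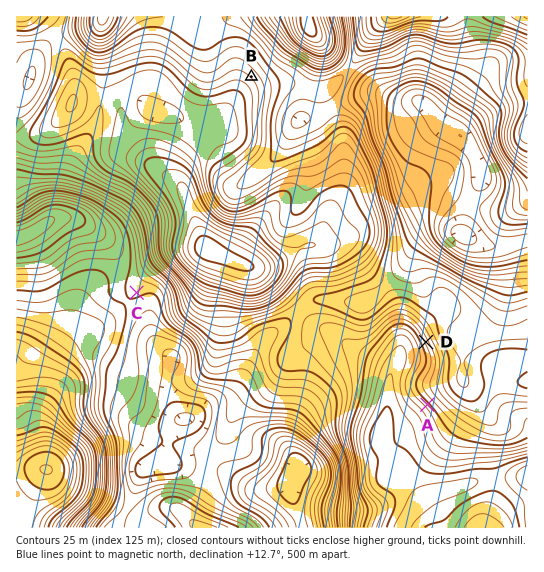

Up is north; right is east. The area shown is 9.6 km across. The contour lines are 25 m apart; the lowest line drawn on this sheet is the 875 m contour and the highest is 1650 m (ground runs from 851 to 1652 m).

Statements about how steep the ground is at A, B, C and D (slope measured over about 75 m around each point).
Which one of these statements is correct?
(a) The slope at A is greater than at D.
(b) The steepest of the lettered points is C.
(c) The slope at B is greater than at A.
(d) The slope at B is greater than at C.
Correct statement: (d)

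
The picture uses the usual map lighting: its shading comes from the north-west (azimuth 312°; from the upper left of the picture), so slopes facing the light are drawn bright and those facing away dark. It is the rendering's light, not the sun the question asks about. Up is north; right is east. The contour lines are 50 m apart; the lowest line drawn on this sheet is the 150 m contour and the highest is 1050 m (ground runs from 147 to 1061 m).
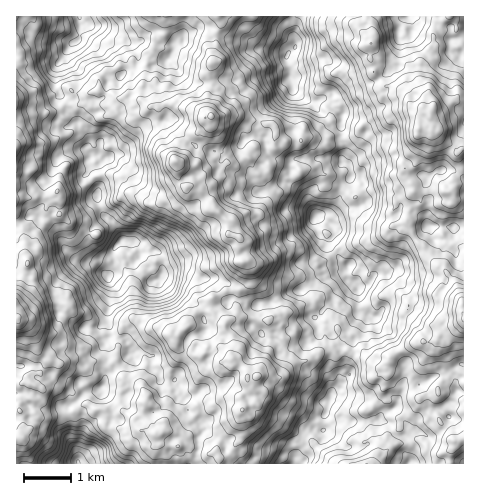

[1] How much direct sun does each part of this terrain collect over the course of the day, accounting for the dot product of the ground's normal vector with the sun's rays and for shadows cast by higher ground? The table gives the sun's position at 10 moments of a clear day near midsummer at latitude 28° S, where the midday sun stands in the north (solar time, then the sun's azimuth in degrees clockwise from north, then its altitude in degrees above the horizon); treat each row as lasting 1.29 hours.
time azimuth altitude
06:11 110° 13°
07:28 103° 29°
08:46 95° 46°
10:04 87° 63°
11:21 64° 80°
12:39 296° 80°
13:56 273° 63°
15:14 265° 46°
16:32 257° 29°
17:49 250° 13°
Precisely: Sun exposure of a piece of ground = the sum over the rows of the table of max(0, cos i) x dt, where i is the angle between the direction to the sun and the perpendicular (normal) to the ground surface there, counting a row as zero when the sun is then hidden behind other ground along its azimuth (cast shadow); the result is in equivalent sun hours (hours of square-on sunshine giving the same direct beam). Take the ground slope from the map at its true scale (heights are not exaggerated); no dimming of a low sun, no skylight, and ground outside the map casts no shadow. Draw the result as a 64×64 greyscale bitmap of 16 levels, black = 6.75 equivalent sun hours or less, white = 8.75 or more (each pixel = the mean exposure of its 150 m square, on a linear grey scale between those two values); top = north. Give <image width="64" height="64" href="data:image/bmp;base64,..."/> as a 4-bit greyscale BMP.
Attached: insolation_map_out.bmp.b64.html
<image width="64" height="64" href="data:image/bmp;base64,Qk12CAAAAAAAAHYAAAAoAAAAQAAAAEAAAAABAAQAAAAAAAAIAAATCwAAEwsAABAAAAAAAAAAAAAAABEREQAiIiIAMzMzAERERABVVVUAZmZmAHd3dwCIiIgAmZmZAKqqqgC7u7sAzMzMAN3d3QDu7u4A////ALyom3eruneJmcvM3d7N3N3MyovN2meZcABZmtzbu9y7y4h3VZfKdYu7ve7t7azb3drLqcrMuGUjVVm8u8vKvcrcmLhWRIVCnNzN7czcuqu+ysu6u8y3RYu8msy967qL3Ny6p1dCIRa83N7tzNu7vd3Zq6qb7cmYm8u5qqzcmpm8vMuWdkeWjdzN3N3cq8vd3NyYy5rMuru4mamb7tu7uGm7rKeXm6nMuru8zKvM27zM27msua3dzLuby5rN7M3bqszdus3trd27rcmaq73sur3sqavKq8ys3czd3M3tzbisy8u5u93N3cub3bibzey6rNzYi8u7vLrMvN3rrN3cvcy87qm8zLVKyqvcq6u728uqvNt5y5uqqaqqvd3Kzu3Ny83eub3aiIi6mMmJrMu7rLvN3ZqqnKupuqzc3cq87Nza3d27vM3bqsy6hIrMzcuqqc7crKmrurm7u8vd3Liby7vNy83MvdzLzcqJq8yt3M26vtzNqau4q8qKvN3d3Les27vdzb2t7MuqqprN3Kztzbqty8u4rLm7uVm93c7d3L3tmM3dy83c7chkm9zbrNzO3bmbqIm8ysqpaM3tzc3t7tzc3d26vN3dyYm7uszN263dpWdEerzLvaupur29vO3e3d3dy5q8yru7zMuYztzcqbupZGmpl7zO3Lqbq9283c3czOy6zM27q8zty4fNzLzLm6l2i8uneczLqGQ2nL3e7d3e3Kzcp4mqzezLeNvMmamXV2ic3Lypu9ynllE2rN3u3JvLq7lGmszO27ubzMyprbiJus29vczN3Mh0ZWJIu83Lu8p4qIu7qq7Lq7ir3My9vKvc7tyaq926dXirqVWt3LnbqGarqbuZnMumZnq6rMvNzdzdy6iay7loiHmrmGrLeqiHVpu6lmRGdiAAE4rcyWqpiIvbm8y6qHq8p4uoWJp7l5Zpq5Y3ZhARAAABac3KrLu6mpeczcrLe8u5eruJuGtWdmmqdYlWMSAAAABavM3d3d3bU0jMzJQ2rLypmpq4dzWIephodDJDUwQAIlVFjd3czcuYeaqqdWZpq6eoiqZSN5eJhlYyAEWFNkVDWIaZvN3Mq7u9uYp3i5aYibaJqWKcubqEASImQ2Z4hmR6qruqq7mrzMy6qHm7uWeZqZu8hc3JmXNViYiGR4mGhYnLuYispoq6mrzImbu7zKqJu9yKvJq5VZq7upiHiYinp6u4et3JeImrvMmKu8u7upi7uZq5nJZpy7vLqph3iZq5m6iLunV3mrunibqqzJqqeMp3mqu7hXq7qZp5eIiIisqKh53baHiryHiJ3KvNy6mM2rzbqrp0ibu3VqeImqmbtlRpzepomoqEaIVqvcyb3KyXvMzMyXmazLtWd3d2ZpqVeMrclUm6iDNpmCSaqb7d2Yvbq8yru7ysuGqTFFZmZEOryrpmeqqZZHdoUbunvu7ZmavM2bzN3Zu4a5lyJFREadzM24m7qIhlRohjuoeazcq7zd273e3KqYi6m5dmaJq9zNyWm7p1eGZYeEi6dazLzNzsrKve7tl1iph5d4rMvd28tjEyZ5epiENFabp1iuzt3LvMrN3t1nioRpqqu83LzduDNnU2qqqaVGeLu5WK3d7bzevLzM3GaIg1e8uru6re7Iq7q5m8upqKvLurt2vb3e292bu6l3Rpd0eIV4mpq93MuszMu7mrqrrcuaqni8zcy6rLrLuodniGabupl4qsqsuLy7zdy827zt2ZqoebzcvLmsusupeYi5d5iqmHdqzN2qu8zd3LzNzdyprLiWq+3O2HrZvImIl7mFVpuXZW3a25vNy9zcu7mry5iruamZ3d3dzNm7qKdHiImYiYVXaXeIq8uszdvKu8rMmcvLuanN26u6t4y4u6l5mrupdGhgBYqryprdzdq8zdyYy8qqu63Ny8zImbq7y3ibu7lkdkWqvMu5ubqs3c2t3bq7u4upiKzMzKqWhqu7eJu5qZdmeK3dzbiruszarMzMq7vMqrdXzdyqmYiJuqmampiqu5mHq8zLt5vO7bibt5iImqurl0je3YmrmZy8uJmFib3cyphqm9ypm83diKl3mpmXq6qXaM3beaubu7vKrL3dzd3tvJmK2pq6uWECIQE4d4m7m8mJzdqKqau6m7zd3d3cvd27q5lyV6iqcAAABGiKmaubuZvNyZrJq7iJzd3czdzKuruoQAR1iruDIAA3eLyZi7yqiHmVjMmLmLmtzt27y6mXdmM0VGmJu2VDNlaru3qrvLyIioaXtGl3l6uau4aLvJmkNYmczLuFIiJENqqYq6q8u7qZhnZ2h2RBJ4q7uGeKy2d5rNyqyXZVM2UUmYu7q7mHqZc0djmZMRABJnvaqolmZXmM7d3KqHZVhxKKvMqr2pZnUzaHi8hWIxJnaL3cq4dnqorduph4lWeHNYmKuKvNyYmJeId9t2doYRMQSL3L2Zu5eKyYhmhURYU6urqJrdzLmbrMu62pmZQyFVZTd7zaq7qHh0RFh3hncjjLp4q96qiIa9qr24mopHQFq5h2iMybp4d3aJu7uWeBN6qZqs7HZCNYvKzaq7iIeWSJu8zKzZq6mLqru8u7doM1qbq6rKZndojKq8m8qKqYczWKzNzc26u4vNy8u5qVchSruru7lHiXeKvdzN6Yu5V3aYu73d3ty9zM263cmKhzWKy6zLt2iph3rc2s7Ym5dYeJaru83e3d7dzdrNqIdppnm7l3mYh7hmi83K"/>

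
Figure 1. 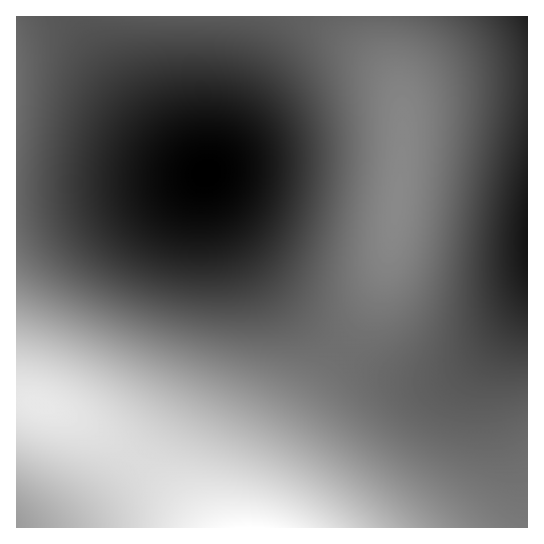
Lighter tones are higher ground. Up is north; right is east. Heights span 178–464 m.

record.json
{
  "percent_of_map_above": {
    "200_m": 95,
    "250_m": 78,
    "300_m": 46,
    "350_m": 21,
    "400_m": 13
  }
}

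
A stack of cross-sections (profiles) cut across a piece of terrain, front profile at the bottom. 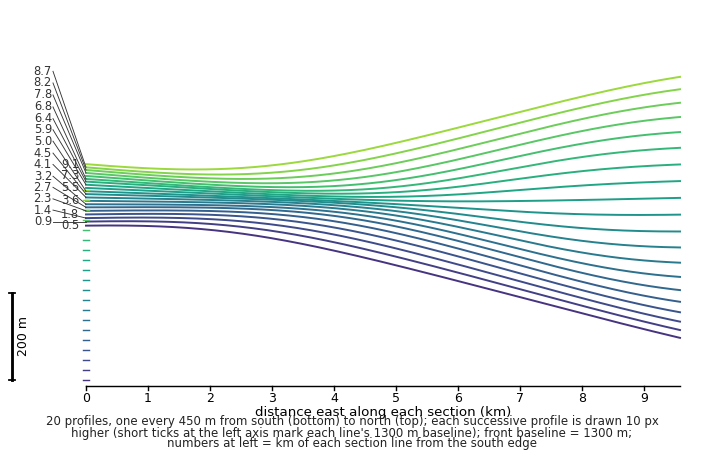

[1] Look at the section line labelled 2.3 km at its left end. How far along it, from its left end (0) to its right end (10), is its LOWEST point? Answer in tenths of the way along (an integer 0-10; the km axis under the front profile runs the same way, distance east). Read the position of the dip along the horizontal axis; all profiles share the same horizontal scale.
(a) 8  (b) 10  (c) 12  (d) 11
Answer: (b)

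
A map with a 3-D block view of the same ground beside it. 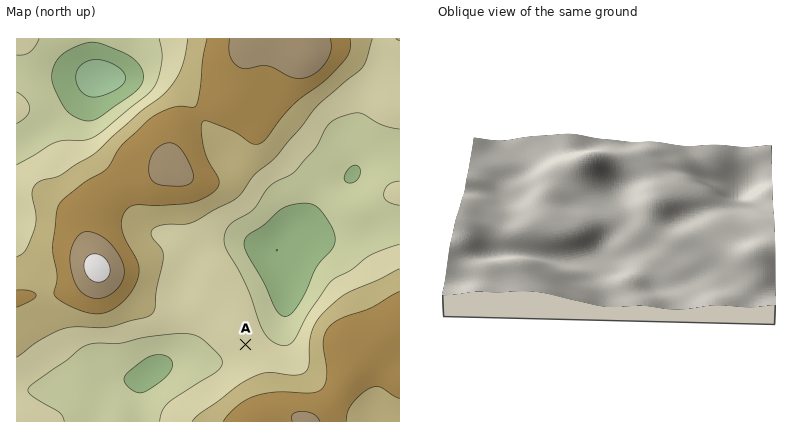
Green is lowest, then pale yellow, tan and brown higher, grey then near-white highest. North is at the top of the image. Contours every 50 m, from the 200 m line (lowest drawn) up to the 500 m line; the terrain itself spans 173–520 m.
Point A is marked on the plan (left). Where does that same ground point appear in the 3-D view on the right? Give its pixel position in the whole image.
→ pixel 520 231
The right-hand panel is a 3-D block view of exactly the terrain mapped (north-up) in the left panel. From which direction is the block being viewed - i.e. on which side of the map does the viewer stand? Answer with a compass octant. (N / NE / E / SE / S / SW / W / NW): E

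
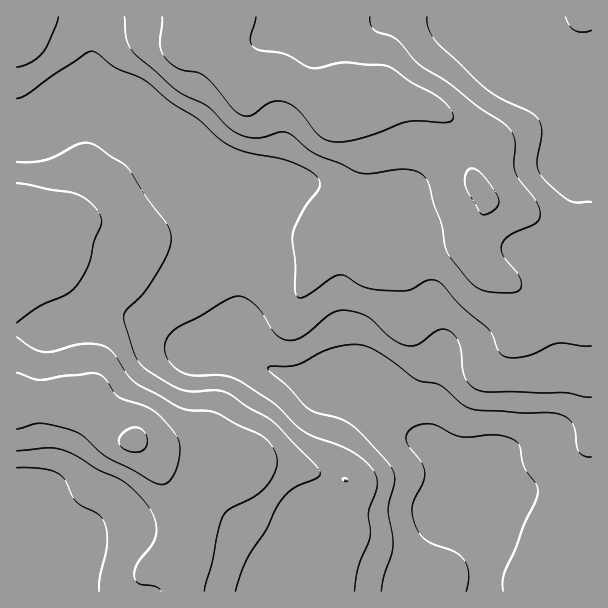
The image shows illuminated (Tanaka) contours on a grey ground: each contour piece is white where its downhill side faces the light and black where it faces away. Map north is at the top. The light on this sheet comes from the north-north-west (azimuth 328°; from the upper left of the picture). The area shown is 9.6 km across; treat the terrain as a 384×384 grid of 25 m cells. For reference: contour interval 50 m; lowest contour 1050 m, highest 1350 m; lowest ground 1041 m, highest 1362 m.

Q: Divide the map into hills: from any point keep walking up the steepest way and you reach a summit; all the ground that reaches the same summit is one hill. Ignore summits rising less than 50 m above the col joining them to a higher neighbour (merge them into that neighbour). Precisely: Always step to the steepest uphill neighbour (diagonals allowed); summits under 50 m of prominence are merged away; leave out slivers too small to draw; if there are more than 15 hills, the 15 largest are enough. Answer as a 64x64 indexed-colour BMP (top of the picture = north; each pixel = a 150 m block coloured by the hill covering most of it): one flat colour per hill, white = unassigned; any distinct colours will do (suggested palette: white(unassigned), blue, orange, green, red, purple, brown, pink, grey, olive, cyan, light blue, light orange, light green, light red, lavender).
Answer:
<image width="64" height="64" href="data:image/bmp;base64,Qk12CAAAAAAAAHYAAAAoAAAAQAAAAEAAAAABAAQAAAAAAAAIAAATCwAAEwsAABAAAAAAAAAA////ALR3HwAOf/8ALKAsACgn1gC9Z5QAS1aMAMJ34wB/f38AIr28AM++FwDox64AeLv/AIrfmACWmP8A1bDFACIiIiIiIiIiIiIiIiIiIiIiIiIiIiIiIiIiIiIiIiIiIiIiIiIiIiIiIiIiIiIiIiIiIiIiIiIiIiIiIiIiIiIiIiIiIiIiIiIiIiIiIiIiIiIiIiIiIiIiIiIiIiIiIiIiIiIiIiIiIiIiIiIiIiIiIiIiIiIiIiIiEiIiIiIiIiIiIiIiIiIiIiIiIiIiIiIiIiIiIiIiIiISIiIiIiIiIiIiIiIiIiIiIiIiIiIiIiIiIiIiIiIiIREiIiIiIiIiIiIiIiIiIiIiIiIiIiIiIiIiIiIiIiIhESIiIiIiIiIiIiIiIiIiIiIiIiIiIiIiIiIiIiIiIhERIiIiIiIiIiIiIiIiIiIiIiIiIiIiIiIiIiIiIiIiERESIiIiIiIiIiIiIiIiIiIiIiIiIiIiIiIiIiIiIiIRERIiIiIiIiIiIiIiIiIiIiIiIiIiIiIiIiIiIiIiIRERESIiIiIiIiIiIiIiIiIiIiIiIiIiIiIiIiIiIiIhEREREiIiIiIiIiIiIiIiIiIiIiIiIiIiIiIiIiIiIhERERERERERIiIiIiIiIiIiIiIiIiIiIiIiIiIiIiIiEREREREREREiIiIiIiIiIiIiIiIiIiIiIiIiIiIiIiERERERERERESIiIiIiIiIiIiIiIiIiIiIiIiIiIiIiIRERERERERERIiIiIiIiIiIiIiIiIiIiIiIiIiIiIiIREREREREREREiIiIiIiIiIiIiIiIiIiIiIiIiIiIiERERERERERERESIiIiIiIiIiIiIiIiIiIiIiIiIiIiERERERERERERERIiIiIiIiIiIiIiIiIiIiIiIiIiIiEREREREREREREREiIiIiIiIiIiIiIiIiIiIiIiIiIiIRERERERERERERESIiIiIiIiIiIiIiIiIiIiIiIiIiIRERERERERERERERIiIiIiIiIiIiIiIiIiIiIiIiIiIREREREREREREREREiIiIiIiIiIiIiIiIiIiIiIiIiERERERERERERERERESIiIiIiIiIiIiIiIiIiIRERERERERERERERERERERERIiIiIiIiIiIiIiIiIiEREREREREREREREREREREREREiIiIiIiIiIiIiIiIRERERERERERERERERERERERERESIiIiIiIiIiIiIiIhERERERERERERERERERERERERERIiIiIiIiIiIiIiIiEREREREREREREREREREREREREREiIiIiIiIiIiIiIiIRERERERERERERERERERERERERESIiIiIiIiIiIiIiIhERERERERERERERERERERERERERIiIiIiIiIiIiIiIiIREREREREREREREREREREREREREiIiIiIiIiIiIiIiIhERERERERERERERERERERERERESIiIiIiIiIiIiIiIiERERERERERERERERERERERERERIiIiIiIiIiIiIiIiIREREREREREREREREREREREREREiIiIiIiIiIiIiIiIRERERERERERERERERERERERERESIiIiIiIiIiIiIiIhERERERERERERERERERERERERERIiIiIiIiIiIiIiIiEREREREREREREREREREREREREREiIiIiIiIiIiIiIiERERERERERERERERERERERERERESIiIiIiIiIiIiIiIRERERERERERERERERERERERERERIiIiIiIiIiIiIiIREREREREREREREREREREREREREREiIiIiIiIiIiIiIhERERERERERERERERERERERERERESIiIiIiIiIiIiIhERERERERERERERERERERERERERERIiIiIiIiIiIiIiEREREREREREREREREREREREREREREiIiIiIiIiIiIiERERERERERERERERERERERERERERESIiIiIiIiIiIiERERERERERERERERERERERERERERERIiIiIiIiIiIiIREREREREREREREREREREREREREREREiIiIiIiIiIiIhERERERERERERERERERERERERERERESIiIiIiIiIiIhERERERERERERERERERERERERERERERIiIiIiIiIiIiEREREREREREREREREREREREREREREREiIiIiIiIiIiERERERERERERERERERERERERERERERETMyIiIiIiIiERERERERERERERERERERERERERERERERMzMiIiIiIiEREREREREREREREREREREREREREREREREzMzIiIiIiERERERERERERERERERERERERERERERERETMzMzMhERERERERERERERERERERERERERERERERERERMzMzMxEREREREREREREREREREREREREREREREREREREzMzMzERERERERERERERERERERERERERERERERERERETMzMzMRERERERERERERERERERERERERERERERERERERMzMzMxEREREREREREREREREREREREREREREREREREREzMzMzERERERERERERERERERERERERERERERERERERETMzMzMRERERERERERERERERERERERERERERERERERERMzMzMxEREREREREREREREREREREREREREREREREREREzMzMzMRERERERERERERERERERERERERERERERERERETMzMzMxERERERERERERERERERERERERERERERERERER"/>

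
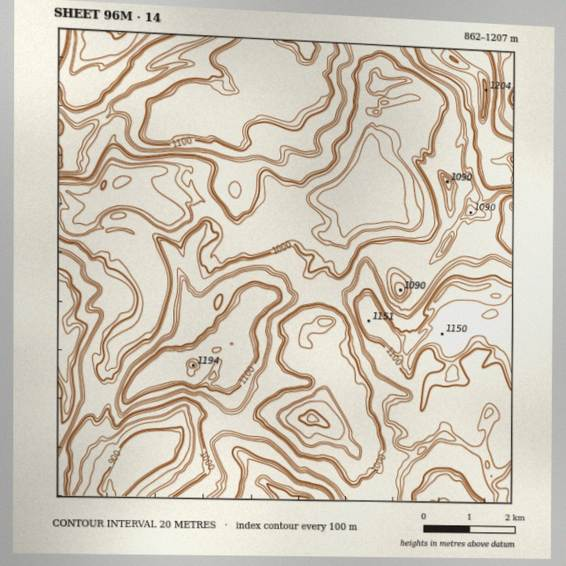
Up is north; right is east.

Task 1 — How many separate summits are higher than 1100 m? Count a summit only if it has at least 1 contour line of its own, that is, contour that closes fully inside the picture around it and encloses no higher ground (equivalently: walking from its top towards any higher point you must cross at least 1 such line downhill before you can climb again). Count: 6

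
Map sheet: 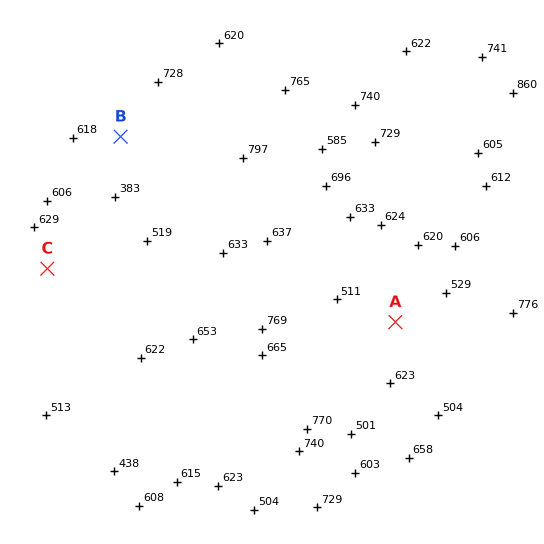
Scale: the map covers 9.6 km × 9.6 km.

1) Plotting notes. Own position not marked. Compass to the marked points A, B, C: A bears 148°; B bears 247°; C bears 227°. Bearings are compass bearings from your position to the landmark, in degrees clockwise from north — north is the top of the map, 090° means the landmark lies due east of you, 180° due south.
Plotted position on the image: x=246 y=83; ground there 740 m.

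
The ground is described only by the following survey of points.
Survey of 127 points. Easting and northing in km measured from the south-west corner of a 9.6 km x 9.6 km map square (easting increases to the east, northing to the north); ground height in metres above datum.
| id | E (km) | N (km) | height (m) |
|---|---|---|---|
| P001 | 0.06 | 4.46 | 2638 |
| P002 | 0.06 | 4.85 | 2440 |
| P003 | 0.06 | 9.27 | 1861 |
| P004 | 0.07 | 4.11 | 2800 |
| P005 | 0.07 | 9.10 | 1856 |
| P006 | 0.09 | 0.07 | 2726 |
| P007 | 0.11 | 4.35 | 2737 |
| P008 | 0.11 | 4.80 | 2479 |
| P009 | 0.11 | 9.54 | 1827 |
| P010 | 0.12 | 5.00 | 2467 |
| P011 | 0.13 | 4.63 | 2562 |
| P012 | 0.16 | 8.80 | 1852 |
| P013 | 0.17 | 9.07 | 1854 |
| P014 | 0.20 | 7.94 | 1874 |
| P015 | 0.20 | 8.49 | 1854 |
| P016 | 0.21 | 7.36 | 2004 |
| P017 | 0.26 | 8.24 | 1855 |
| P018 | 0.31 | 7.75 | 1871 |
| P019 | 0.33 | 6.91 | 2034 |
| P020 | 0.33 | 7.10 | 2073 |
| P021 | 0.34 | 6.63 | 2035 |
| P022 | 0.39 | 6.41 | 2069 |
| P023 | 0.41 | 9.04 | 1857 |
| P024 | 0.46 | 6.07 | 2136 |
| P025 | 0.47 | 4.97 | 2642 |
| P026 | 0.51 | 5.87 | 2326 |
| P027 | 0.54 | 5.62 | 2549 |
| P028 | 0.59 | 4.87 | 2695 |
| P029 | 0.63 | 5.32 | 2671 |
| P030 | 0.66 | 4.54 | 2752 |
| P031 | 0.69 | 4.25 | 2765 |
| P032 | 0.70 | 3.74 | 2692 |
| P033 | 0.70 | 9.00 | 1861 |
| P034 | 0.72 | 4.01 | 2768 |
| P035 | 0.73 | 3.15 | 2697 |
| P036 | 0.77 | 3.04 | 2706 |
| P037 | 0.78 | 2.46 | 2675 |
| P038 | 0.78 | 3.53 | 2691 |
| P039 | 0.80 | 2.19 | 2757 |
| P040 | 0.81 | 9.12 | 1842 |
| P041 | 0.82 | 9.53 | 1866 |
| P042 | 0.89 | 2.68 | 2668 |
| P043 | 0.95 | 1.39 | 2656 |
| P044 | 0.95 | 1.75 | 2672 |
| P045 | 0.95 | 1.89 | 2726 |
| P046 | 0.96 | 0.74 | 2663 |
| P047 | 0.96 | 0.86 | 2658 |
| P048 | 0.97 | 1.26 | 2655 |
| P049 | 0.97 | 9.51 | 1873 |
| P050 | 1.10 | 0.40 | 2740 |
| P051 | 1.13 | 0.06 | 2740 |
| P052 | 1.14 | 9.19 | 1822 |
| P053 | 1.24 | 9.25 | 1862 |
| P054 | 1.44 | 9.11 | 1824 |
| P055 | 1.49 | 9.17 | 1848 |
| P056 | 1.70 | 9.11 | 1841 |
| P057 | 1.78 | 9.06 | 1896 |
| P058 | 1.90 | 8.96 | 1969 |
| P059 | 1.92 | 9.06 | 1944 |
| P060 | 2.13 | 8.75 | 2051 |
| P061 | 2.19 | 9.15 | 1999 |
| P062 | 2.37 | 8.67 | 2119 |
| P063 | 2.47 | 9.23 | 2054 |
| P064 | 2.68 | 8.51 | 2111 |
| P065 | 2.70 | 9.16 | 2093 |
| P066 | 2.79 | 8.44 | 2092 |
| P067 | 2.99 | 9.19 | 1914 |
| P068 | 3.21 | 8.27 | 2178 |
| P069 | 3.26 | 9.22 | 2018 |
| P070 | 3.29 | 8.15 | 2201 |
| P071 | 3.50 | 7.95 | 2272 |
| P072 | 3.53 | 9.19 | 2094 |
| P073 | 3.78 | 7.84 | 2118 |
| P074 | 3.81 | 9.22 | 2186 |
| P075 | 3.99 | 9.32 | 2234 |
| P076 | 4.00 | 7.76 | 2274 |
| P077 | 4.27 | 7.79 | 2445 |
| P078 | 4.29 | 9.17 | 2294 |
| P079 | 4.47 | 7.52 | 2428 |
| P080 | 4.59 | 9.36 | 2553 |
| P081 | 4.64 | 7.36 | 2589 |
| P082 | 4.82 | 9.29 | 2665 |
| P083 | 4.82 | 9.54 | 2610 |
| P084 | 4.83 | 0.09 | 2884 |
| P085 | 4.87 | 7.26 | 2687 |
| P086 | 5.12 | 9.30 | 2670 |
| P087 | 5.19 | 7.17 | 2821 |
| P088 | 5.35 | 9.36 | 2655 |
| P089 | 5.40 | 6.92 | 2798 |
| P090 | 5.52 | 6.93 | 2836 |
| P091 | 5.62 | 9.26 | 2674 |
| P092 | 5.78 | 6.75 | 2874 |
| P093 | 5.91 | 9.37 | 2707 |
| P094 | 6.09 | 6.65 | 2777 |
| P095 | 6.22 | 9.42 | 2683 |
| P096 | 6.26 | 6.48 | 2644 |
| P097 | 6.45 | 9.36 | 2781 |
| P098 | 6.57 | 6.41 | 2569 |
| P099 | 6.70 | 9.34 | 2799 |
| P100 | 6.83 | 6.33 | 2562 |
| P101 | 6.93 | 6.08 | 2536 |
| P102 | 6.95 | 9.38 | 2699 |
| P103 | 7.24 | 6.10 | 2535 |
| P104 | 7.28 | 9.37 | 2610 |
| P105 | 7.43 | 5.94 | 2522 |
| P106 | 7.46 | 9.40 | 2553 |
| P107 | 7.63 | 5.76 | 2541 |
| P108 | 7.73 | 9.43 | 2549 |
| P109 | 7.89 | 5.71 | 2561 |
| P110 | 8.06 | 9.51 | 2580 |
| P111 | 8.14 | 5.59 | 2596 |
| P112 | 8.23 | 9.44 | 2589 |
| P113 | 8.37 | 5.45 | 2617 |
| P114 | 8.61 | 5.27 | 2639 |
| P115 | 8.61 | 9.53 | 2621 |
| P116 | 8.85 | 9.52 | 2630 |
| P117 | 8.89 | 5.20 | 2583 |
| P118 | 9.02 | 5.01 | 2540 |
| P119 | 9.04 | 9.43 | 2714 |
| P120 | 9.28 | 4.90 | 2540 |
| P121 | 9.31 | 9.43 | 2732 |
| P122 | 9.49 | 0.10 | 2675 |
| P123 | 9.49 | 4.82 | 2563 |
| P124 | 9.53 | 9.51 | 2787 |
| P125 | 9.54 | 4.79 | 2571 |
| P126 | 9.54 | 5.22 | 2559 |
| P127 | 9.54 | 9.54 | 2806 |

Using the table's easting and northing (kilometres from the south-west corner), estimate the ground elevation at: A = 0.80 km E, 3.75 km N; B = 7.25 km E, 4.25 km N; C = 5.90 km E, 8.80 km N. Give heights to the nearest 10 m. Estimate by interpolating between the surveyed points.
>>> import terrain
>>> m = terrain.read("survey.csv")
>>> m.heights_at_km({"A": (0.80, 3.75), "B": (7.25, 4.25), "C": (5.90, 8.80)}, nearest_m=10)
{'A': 2690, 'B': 2500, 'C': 2680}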